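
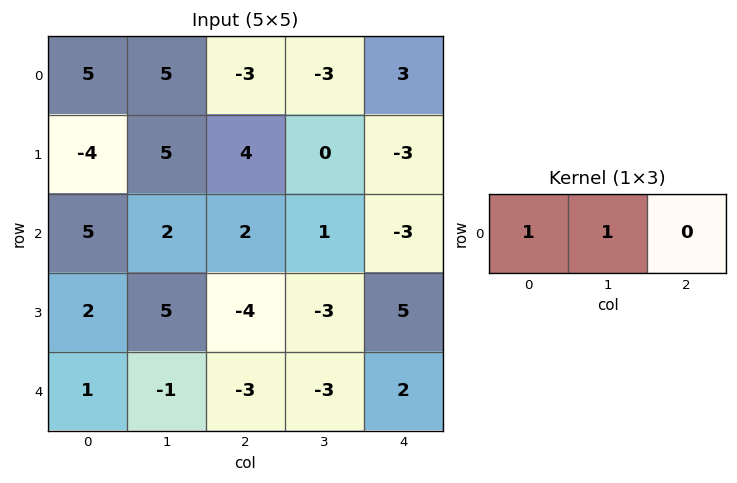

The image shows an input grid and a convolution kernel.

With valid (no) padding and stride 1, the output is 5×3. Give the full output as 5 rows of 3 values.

10 2 -6
1 9 4
7 4 3
7 1 -7
0 -4 -6

Output[0,0]: The receptive field on the input at this output position is [5 5 -3]. Elementwise product with the kernel and sum: 5·1 + 5·1.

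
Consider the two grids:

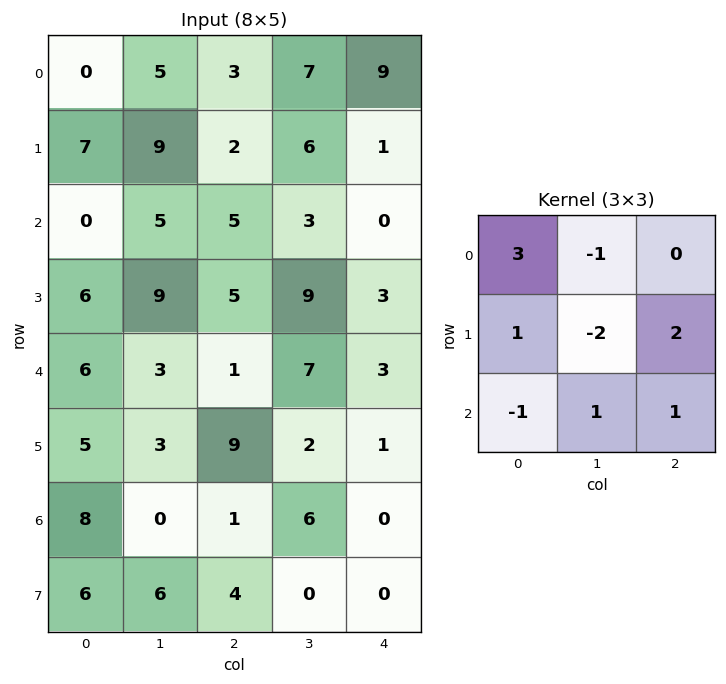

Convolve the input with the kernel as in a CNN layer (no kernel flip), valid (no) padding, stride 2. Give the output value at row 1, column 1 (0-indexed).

14

The receptive field on the input at this output position is [5 3 0 / 5 9 3 / 1 7 3]. Elementwise product with the kernel and sum: 5·3 + 3·-1 + 5·1 + 9·-2 + 3·2 + 1·-1 + 7·1 + 3·1.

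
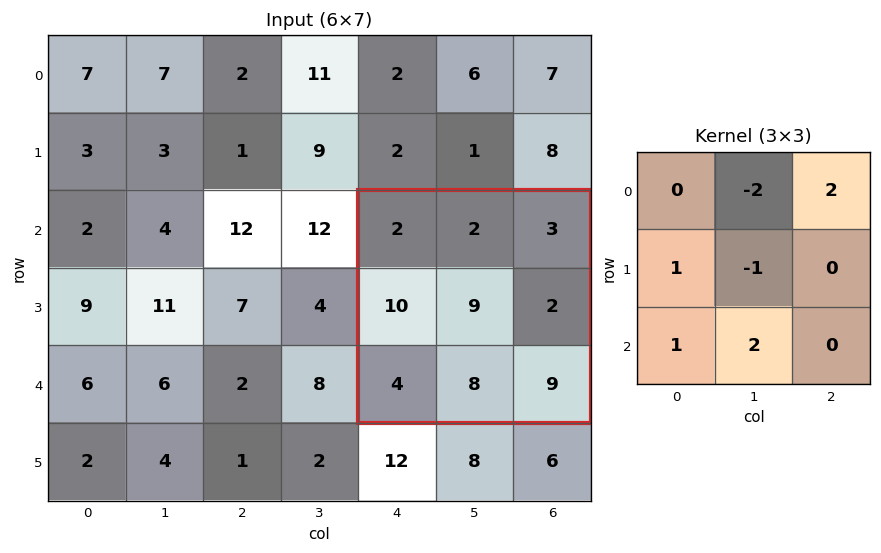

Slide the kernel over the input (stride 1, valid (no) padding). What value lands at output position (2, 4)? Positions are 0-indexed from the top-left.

23

The receptive field on the input at this output position is [2 2 3 / 10 9 2 / 4 8 9]. Elementwise product with the kernel and sum: 2·-2 + 3·2 + 10·1 + 9·-1 + 4·1 + 8·2.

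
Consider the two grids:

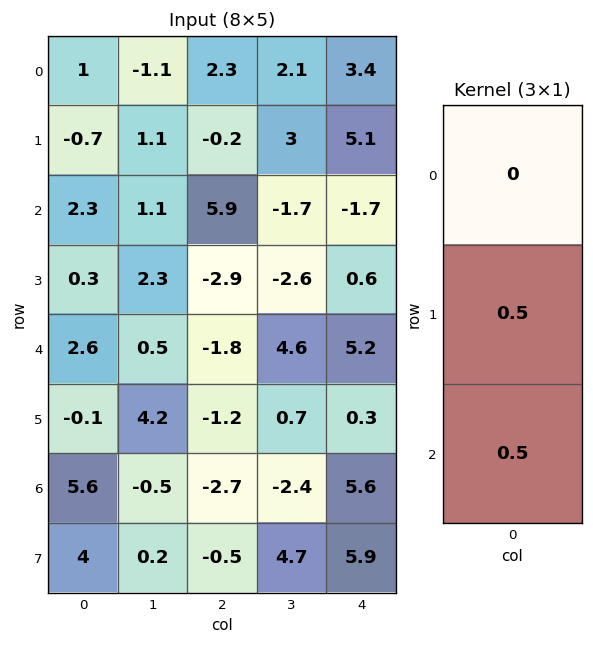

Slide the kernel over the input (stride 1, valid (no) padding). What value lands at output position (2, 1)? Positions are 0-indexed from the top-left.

1.4

The receptive field on the input at this output position is [1.1 / 2.3 / 0.5]. Elementwise product with the kernel and sum: 2.3·0.5 + 0.5·0.5.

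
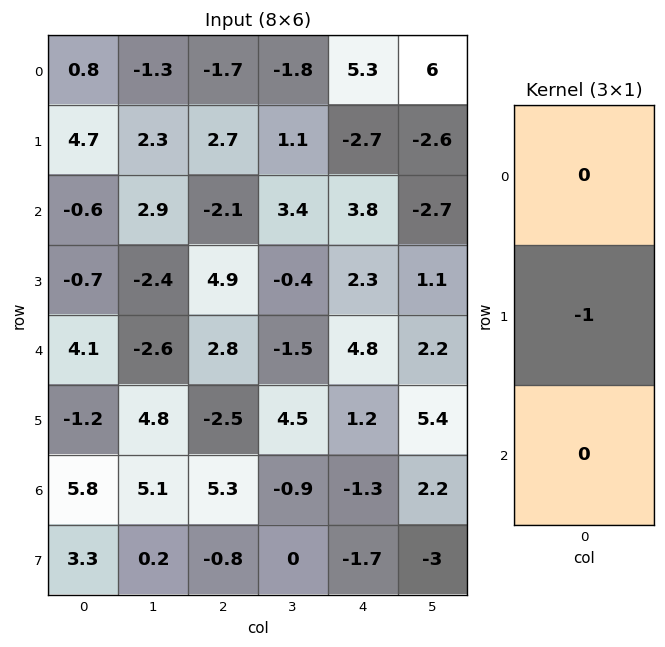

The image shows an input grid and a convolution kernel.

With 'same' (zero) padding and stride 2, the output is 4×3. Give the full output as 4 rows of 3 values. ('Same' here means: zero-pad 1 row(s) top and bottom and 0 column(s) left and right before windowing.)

Output[0,0]: The receptive field on the zero-padded input at this output position is [0 / 0.8 / 4.7]. Elementwise product with the kernel and sum: 0.8·-1.

-0.8 1.7 -5.3
0.6 2.1 -3.8
-4.1 -2.8 -4.8
-5.8 -5.3 1.3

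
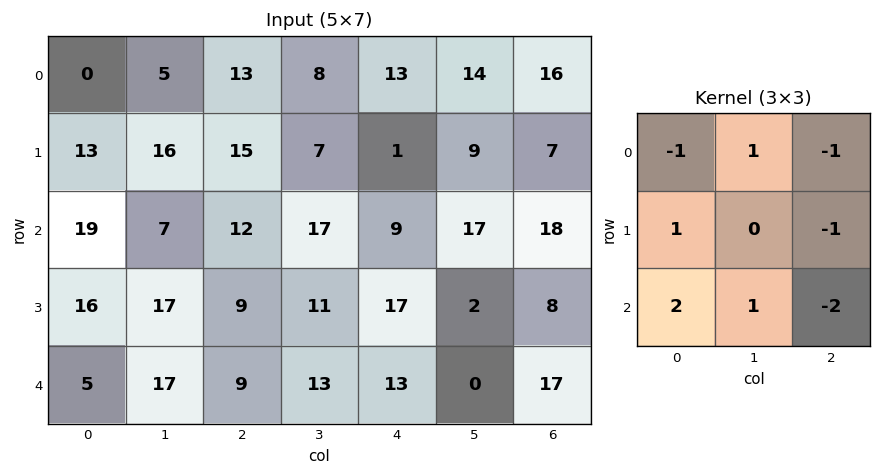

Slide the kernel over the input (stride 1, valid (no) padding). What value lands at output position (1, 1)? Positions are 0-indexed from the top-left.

3

The receptive field on the input at this output position is [16 15 7 / 7 12 17 / 17 9 11]. Elementwise product with the kernel and sum: 16·-1 + 15·1 + 7·-1 + 7·1 + 17·-1 + 17·2 + 9·1 + 11·-2.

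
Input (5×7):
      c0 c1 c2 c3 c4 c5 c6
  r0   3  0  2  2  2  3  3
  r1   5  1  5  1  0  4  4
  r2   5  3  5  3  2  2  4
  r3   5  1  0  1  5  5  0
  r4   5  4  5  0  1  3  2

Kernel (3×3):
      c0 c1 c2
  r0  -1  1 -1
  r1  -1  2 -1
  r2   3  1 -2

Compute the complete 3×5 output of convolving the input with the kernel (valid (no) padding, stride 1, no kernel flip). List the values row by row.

Output[0,0]: The receptive field on the input at this output position is [3 0 2 / 5 1 5 / 5 3 5]. Elementwise product with the kernel and sum: 3·-1 + 0·1 + 2·-1 + 5·-1 + 1·2 + 5·-1 + 5·3 + 3·1 + 5·-2.
Output[0,1]: The receptive field on the input at this output position is [0 2 2 / 1 5 1 / 3 5 3]. Elementwise product with the kernel and sum: 0·-1 + 2·1 + 2·-1 + 1·-1 + 5·2 + 1·-1 + 3·3 + 5·1 + 3·-2.

-5 16 9 -1 2
3 8 -14 -8 18
-1 14 6 -4 3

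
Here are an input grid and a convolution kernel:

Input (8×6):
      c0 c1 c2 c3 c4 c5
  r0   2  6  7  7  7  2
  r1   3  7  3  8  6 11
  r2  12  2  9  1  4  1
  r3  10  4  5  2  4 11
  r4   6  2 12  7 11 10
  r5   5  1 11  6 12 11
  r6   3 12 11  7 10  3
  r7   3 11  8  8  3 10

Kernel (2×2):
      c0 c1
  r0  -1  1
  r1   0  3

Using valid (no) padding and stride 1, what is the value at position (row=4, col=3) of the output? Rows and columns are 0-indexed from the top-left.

40

The receptive field on the input at this output position is [7 11 / 6 12]. Elementwise product with the kernel and sum: 7·-1 + 11·1 + 12·3.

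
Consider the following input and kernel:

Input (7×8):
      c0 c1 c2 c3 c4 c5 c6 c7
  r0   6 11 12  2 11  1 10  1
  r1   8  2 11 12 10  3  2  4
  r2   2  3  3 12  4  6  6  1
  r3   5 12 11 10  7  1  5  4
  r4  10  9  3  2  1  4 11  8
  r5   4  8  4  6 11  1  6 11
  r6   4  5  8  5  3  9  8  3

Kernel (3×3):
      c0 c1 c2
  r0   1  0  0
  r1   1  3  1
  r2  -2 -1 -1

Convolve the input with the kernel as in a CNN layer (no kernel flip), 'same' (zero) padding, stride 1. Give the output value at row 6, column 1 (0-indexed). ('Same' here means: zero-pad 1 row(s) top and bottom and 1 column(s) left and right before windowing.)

31

The receptive field on the zero-padded input at this output position is [4 8 4 / 4 5 8 / 0 0 0]. Elementwise product with the kernel and sum: 4·1 + 4·1 + 5·3 + 8·1 + 0·-2 + 0·-1 + 0·-1.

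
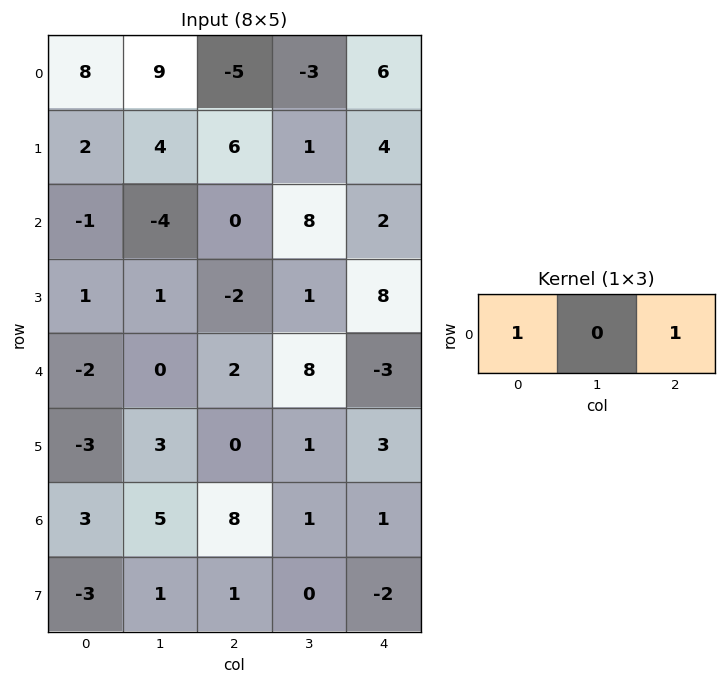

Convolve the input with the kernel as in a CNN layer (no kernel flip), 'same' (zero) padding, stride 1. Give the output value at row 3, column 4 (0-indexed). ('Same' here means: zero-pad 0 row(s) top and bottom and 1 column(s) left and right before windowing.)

1

The receptive field on the zero-padded input at this output position is [1 8 0]. Elementwise product with the kernel and sum: 1·1 + 0·1.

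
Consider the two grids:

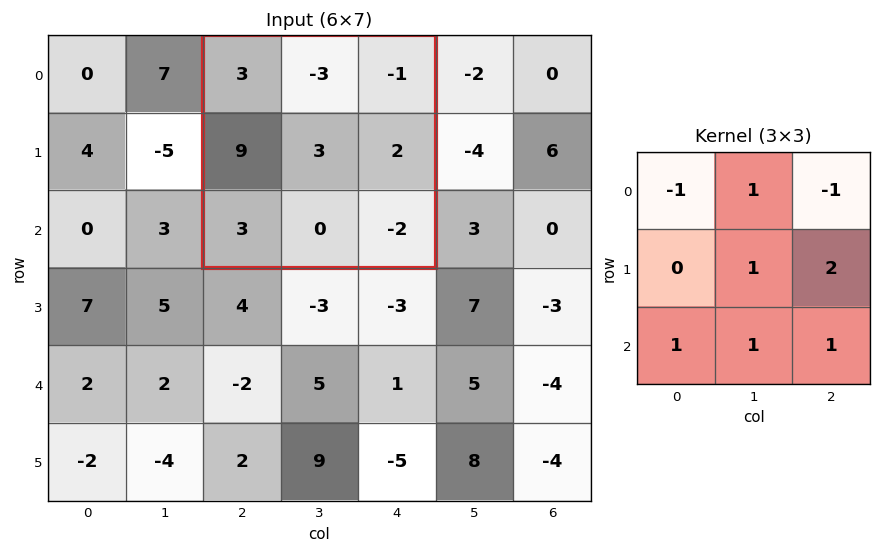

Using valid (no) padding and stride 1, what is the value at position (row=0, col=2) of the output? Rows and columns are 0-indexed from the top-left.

The receptive field on the input at this output position is [3 -3 -1 / 9 3 2 / 3 0 -2]. Elementwise product with the kernel and sum: 3·-1 + -3·1 + -1·-1 + 3·1 + 2·2 + 3·1 + 0·1 + -2·1.

3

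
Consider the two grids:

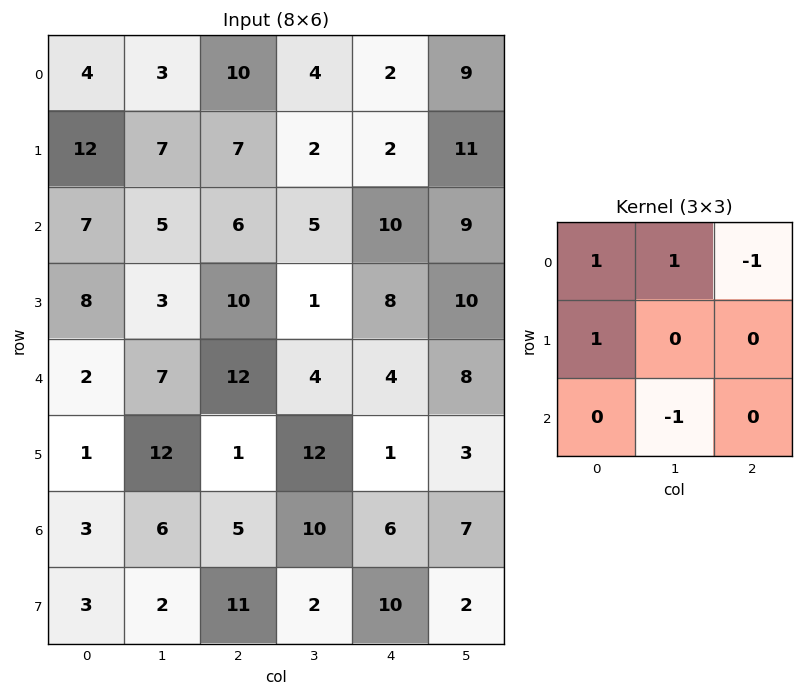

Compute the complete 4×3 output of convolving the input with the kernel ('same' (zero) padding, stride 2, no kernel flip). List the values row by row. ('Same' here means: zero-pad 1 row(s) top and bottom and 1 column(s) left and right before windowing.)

Output[0,0]: The receptive field on the zero-padded input at this output position is [0 0 0 / 0 4 3 / 0 12 7]. Elementwise product with the kernel and sum: 0·1 + 0·1 + 0·-1 + 0·1 + 12·-1.

-12 -4 2
-3 7 -10
4 18 2
-14 -4 10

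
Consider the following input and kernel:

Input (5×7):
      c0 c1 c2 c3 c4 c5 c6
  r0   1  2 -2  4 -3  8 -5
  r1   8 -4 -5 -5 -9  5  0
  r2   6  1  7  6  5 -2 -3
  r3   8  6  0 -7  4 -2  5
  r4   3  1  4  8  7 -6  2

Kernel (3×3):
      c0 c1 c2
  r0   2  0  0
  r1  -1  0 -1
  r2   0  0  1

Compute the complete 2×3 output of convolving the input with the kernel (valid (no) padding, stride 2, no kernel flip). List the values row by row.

6 15 0
8 17 3

Output[0,0]: The receptive field on the input at this output position is [1 2 -2 / 8 -4 -5 / 6 1 7]. Elementwise product with the kernel and sum: 1·2 + 8·-1 + -5·-1 + 7·1.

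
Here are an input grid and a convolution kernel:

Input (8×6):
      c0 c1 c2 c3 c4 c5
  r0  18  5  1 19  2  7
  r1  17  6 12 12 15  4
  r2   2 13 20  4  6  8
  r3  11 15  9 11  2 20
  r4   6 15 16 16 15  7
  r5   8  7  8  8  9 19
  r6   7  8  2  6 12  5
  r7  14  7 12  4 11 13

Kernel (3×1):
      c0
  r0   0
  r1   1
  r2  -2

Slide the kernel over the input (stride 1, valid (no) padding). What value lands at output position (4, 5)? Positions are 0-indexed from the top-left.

The receptive field on the input at this output position is [7 / 19 / 5]. Elementwise product with the kernel and sum: 19·1 + 5·-2.

9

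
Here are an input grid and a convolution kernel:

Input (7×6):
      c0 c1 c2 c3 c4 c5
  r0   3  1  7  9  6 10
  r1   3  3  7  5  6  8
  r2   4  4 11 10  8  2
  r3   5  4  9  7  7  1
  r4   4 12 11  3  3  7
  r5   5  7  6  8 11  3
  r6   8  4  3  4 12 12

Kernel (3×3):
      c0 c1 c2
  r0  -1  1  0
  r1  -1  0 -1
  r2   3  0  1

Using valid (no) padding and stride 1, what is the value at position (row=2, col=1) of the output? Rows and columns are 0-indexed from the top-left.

35

The receptive field on the input at this output position is [4 11 10 / 4 9 7 / 12 11 3]. Elementwise product with the kernel and sum: 4·-1 + 11·1 + 4·-1 + 7·-1 + 12·3 + 3·1.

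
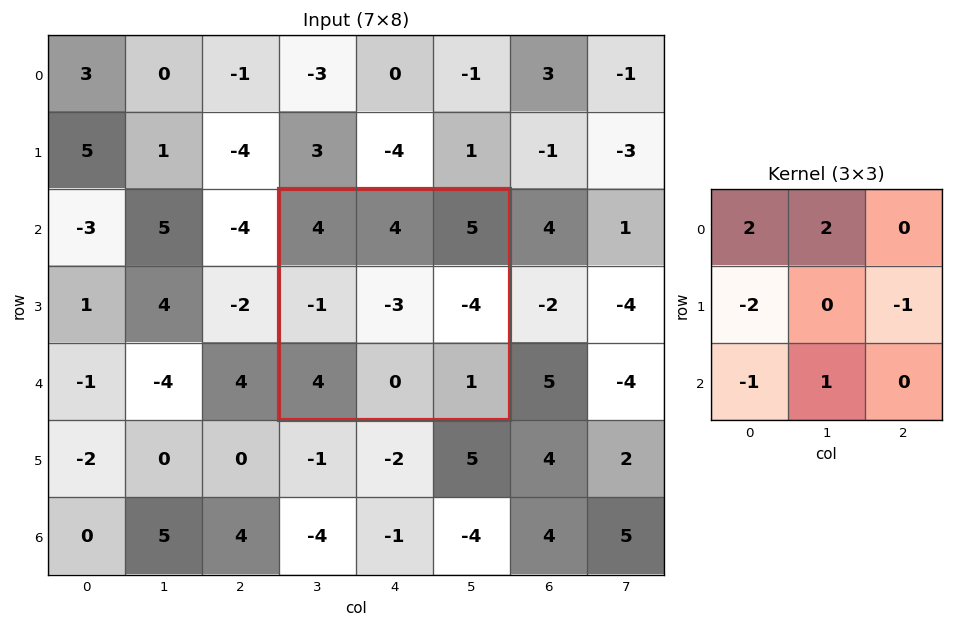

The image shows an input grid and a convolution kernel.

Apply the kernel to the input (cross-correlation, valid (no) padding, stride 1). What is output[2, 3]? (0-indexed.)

18

The receptive field on the input at this output position is [4 4 5 / -1 -3 -4 / 4 0 1]. Elementwise product with the kernel and sum: 4·2 + 4·2 + -1·-2 + -4·-1 + 4·-1 + 0·1.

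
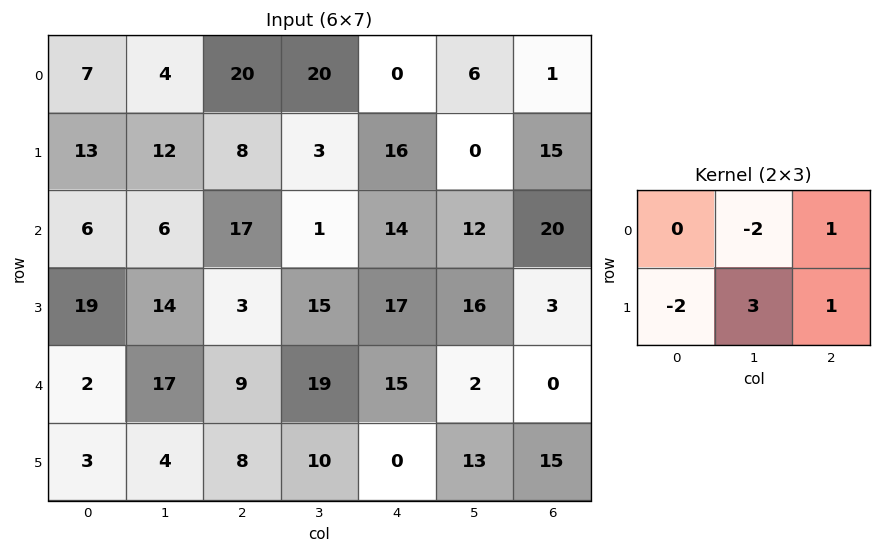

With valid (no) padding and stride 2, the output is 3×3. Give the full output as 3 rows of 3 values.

Output[0,0]: The receptive field on the input at this output position is [7 4 20 / 13 12 8]. Elementwise product with the kernel and sum: 4·-2 + 20·1 + 13·-2 + 12·3 + 8·1.

30 -31 -28
12 68 13
-11 -9 50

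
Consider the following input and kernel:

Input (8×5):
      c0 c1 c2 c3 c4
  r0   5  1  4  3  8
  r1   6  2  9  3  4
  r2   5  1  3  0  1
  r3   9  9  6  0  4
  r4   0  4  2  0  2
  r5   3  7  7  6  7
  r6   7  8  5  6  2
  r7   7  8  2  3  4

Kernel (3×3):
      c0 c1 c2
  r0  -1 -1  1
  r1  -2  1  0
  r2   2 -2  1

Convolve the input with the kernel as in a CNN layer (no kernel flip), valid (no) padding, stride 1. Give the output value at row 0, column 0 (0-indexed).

-1

The receptive field on the input at this output position is [5 1 4 / 6 2 9 / 5 1 3]. Elementwise product with the kernel and sum: 5·-1 + 1·-1 + 4·1 + 6·-2 + 2·1 + 5·2 + 1·-2 + 3·1.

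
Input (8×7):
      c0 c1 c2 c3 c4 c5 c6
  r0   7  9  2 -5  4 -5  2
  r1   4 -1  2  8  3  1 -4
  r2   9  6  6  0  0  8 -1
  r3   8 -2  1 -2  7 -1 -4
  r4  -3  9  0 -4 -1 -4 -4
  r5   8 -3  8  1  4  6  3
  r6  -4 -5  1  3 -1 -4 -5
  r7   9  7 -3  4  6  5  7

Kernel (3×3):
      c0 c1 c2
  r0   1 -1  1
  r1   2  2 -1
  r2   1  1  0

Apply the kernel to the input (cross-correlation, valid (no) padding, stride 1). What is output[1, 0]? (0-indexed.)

37

The receptive field on the input at this output position is [4 -1 2 / 9 6 6 / 8 -2 1]. Elementwise product with the kernel and sum: 4·1 + -1·-1 + 2·1 + 9·2 + 6·2 + 6·-1 + 8·1 + -2·1.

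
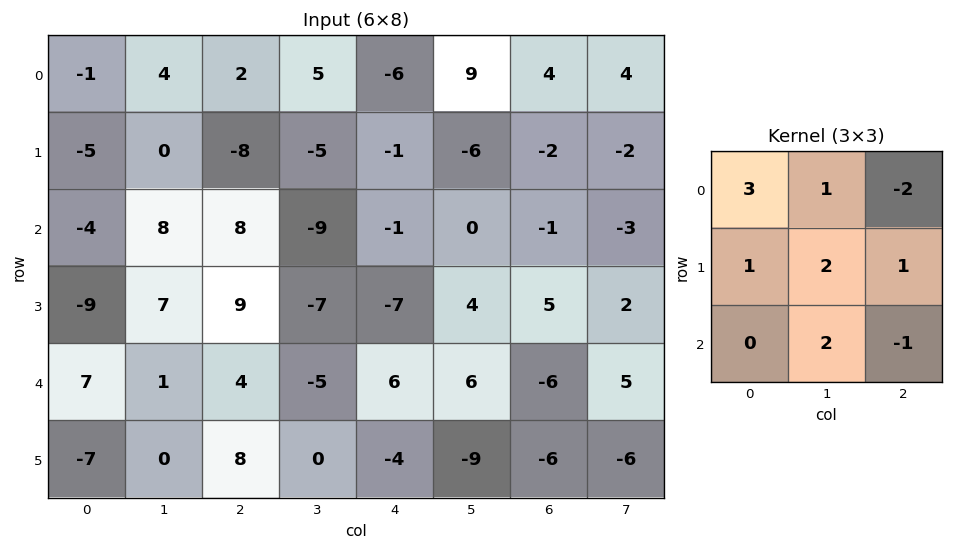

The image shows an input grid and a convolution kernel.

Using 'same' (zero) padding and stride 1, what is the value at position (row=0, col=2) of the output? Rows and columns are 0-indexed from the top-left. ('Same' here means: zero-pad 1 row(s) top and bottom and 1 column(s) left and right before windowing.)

The receptive field on the zero-padded input at this output position is [0 0 0 / 4 2 5 / 0 -8 -5]. Elementwise product with the kernel and sum: 0·3 + 0·1 + 0·-2 + 4·1 + 2·2 + 5·1 + -8·2 + -5·-1.

2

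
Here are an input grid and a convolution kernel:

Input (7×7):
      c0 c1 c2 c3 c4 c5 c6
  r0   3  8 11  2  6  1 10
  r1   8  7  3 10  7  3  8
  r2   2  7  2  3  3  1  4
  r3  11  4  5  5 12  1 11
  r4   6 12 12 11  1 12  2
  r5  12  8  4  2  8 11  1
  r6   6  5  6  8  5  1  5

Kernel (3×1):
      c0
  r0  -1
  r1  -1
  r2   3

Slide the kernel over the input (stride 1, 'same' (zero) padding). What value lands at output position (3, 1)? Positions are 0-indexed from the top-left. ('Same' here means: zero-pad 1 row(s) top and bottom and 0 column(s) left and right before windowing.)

25

The receptive field on the zero-padded input at this output position is [7 / 4 / 12]. Elementwise product with the kernel and sum: 7·-1 + 4·-1 + 12·3.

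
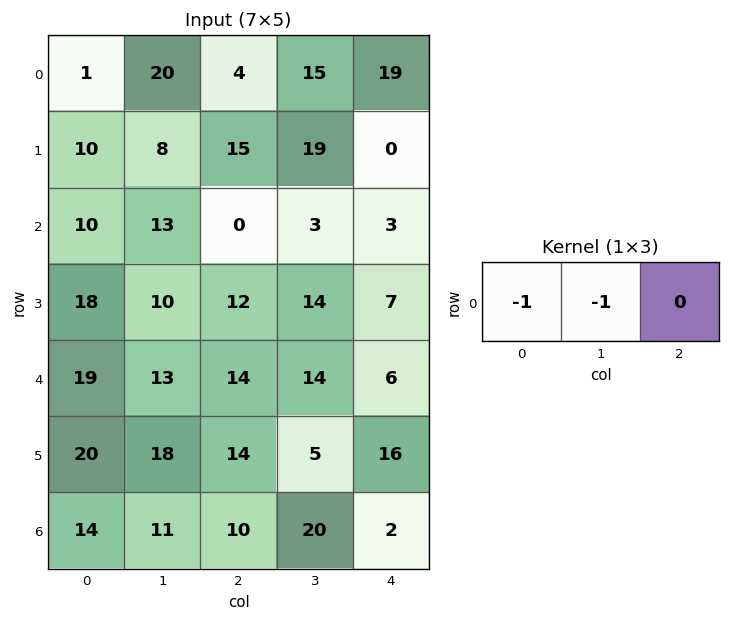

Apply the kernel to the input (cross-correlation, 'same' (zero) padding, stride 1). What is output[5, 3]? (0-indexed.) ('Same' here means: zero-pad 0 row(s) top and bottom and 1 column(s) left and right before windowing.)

-19

The receptive field on the zero-padded input at this output position is [14 5 16]. Elementwise product with the kernel and sum: 14·-1 + 5·-1.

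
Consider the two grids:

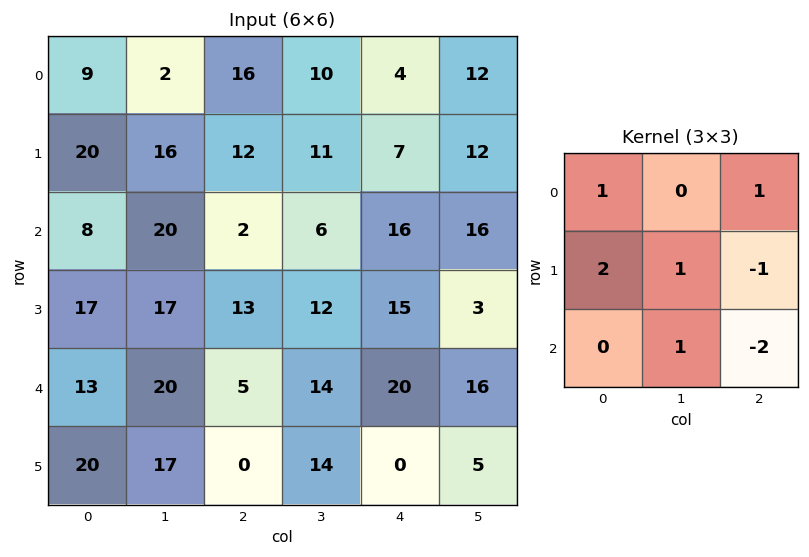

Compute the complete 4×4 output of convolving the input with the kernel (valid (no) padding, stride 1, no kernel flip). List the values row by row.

85 35 22 23
57 52 -5 44
58 38 15 46
88 32 46 37

Output[0,0]: The receptive field on the input at this output position is [9 2 16 / 20 16 12 / 8 20 2]. Elementwise product with the kernel and sum: 9·1 + 16·1 + 20·2 + 16·1 + 12·-1 + 20·1 + 2·-2.
Output[0,1]: The receptive field on the input at this output position is [2 16 10 / 16 12 11 / 20 2 6]. Elementwise product with the kernel and sum: 2·1 + 10·1 + 16·2 + 12·1 + 11·-1 + 2·1 + 6·-2.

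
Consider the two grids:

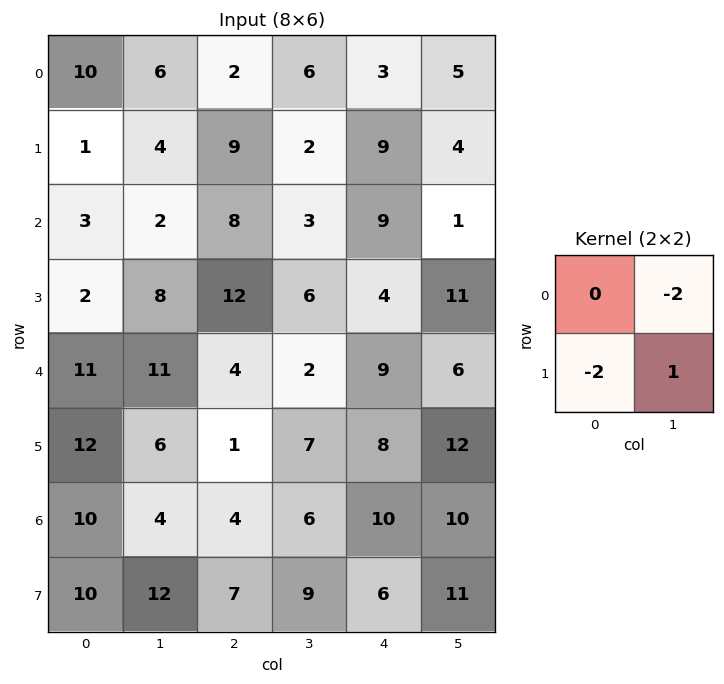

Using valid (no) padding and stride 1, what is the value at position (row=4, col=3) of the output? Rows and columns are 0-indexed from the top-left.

-24

The receptive field on the input at this output position is [2 9 / 7 8]. Elementwise product with the kernel and sum: 9·-2 + 7·-2 + 8·1.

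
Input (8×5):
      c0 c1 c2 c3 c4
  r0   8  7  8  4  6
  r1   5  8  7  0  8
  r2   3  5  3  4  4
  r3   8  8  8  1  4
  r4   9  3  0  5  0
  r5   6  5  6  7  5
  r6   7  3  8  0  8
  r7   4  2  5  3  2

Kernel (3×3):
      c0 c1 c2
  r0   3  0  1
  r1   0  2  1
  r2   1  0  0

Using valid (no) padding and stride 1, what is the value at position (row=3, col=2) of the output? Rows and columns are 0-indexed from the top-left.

The receptive field on the input at this output position is [8 1 4 / 0 5 0 / 6 7 5]. Elementwise product with the kernel and sum: 8·3 + 4·1 + 5·2 + 0·1 + 6·1.

44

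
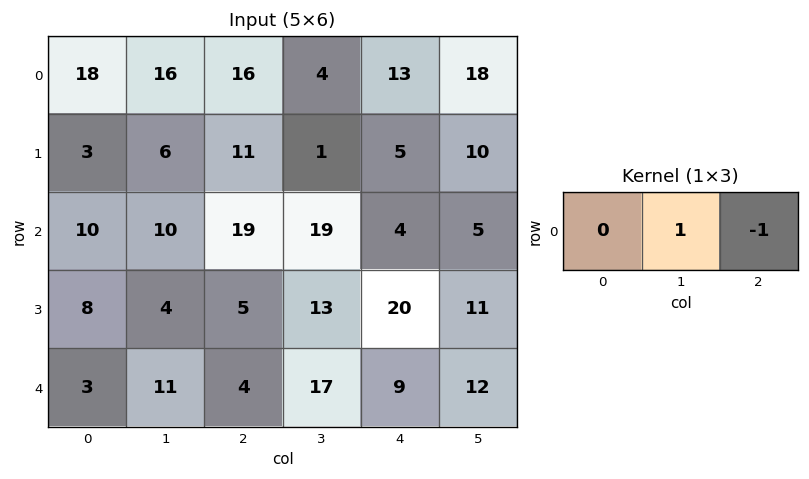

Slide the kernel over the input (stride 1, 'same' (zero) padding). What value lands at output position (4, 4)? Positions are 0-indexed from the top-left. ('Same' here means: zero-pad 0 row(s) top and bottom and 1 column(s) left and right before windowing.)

The receptive field on the zero-padded input at this output position is [17 9 12]. Elementwise product with the kernel and sum: 9·1 + 12·-1.

-3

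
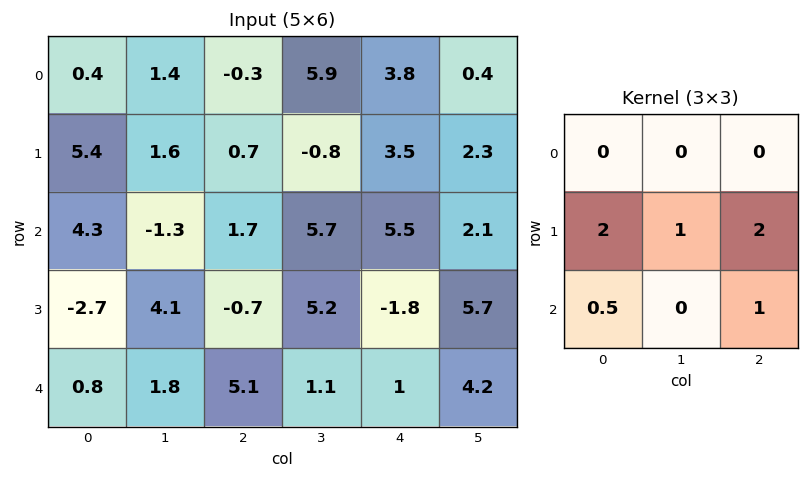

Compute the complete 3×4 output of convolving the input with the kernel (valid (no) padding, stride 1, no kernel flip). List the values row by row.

17.65 7.35 13.95 11.45
8.65 17.75 17.95 29.4
2.8 19.9 3.75 24.75

Output[0,0]: The receptive field on the input at this output position is [0.4 1.4 -0.3 / 5.4 1.6 0.7 / 4.3 -1.3 1.7]. Elementwise product with the kernel and sum: 5.4·2 + 1.6·1 + 0.7·2 + 4.3·0.5 + 1.7·1.
Output[0,1]: The receptive field on the input at this output position is [1.4 -0.3 5.9 / 1.6 0.7 -0.8 / -1.3 1.7 5.7]. Elementwise product with the kernel and sum: 1.6·2 + 0.7·1 + -0.8·2 + -1.3·0.5 + 5.7·1.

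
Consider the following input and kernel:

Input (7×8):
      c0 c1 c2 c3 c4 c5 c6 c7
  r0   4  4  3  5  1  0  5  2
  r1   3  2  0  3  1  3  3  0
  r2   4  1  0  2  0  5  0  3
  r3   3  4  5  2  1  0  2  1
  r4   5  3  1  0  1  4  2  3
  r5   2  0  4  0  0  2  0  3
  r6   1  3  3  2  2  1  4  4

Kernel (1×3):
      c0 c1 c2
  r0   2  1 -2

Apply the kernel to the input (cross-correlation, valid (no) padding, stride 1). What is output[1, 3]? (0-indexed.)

1

The receptive field on the input at this output position is [3 1 3]. Elementwise product with the kernel and sum: 3·2 + 1·1 + 3·-2.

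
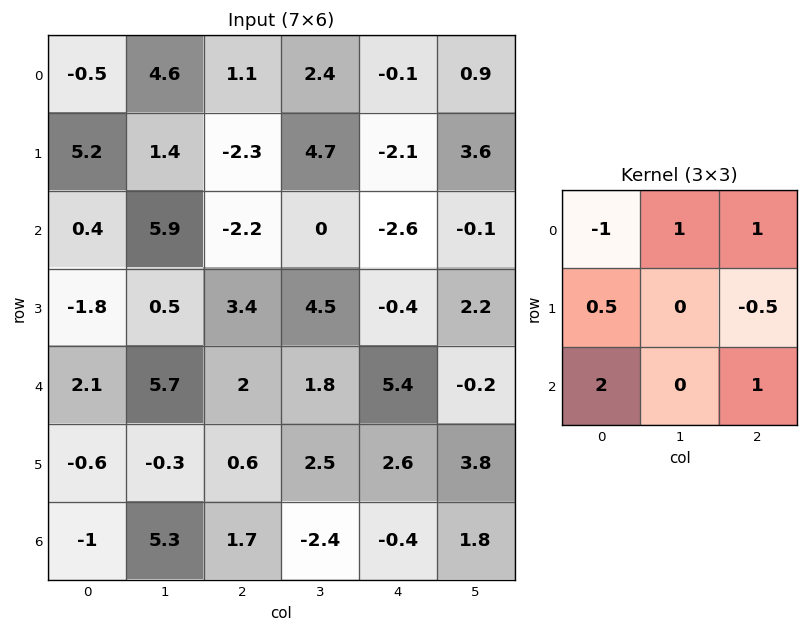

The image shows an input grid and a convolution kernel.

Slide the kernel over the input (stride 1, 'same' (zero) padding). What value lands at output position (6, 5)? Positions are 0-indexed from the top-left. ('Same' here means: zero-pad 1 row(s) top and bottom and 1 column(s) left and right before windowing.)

1

The receptive field on the zero-padded input at this output position is [2.6 3.8 0 / -0.4 1.8 0 / 0 0 0]. Elementwise product with the kernel and sum: 2.6·-1 + 3.8·1 + 0·1 + -0.4·0.5 + 0·-0.5 + 0·2 + 0·1.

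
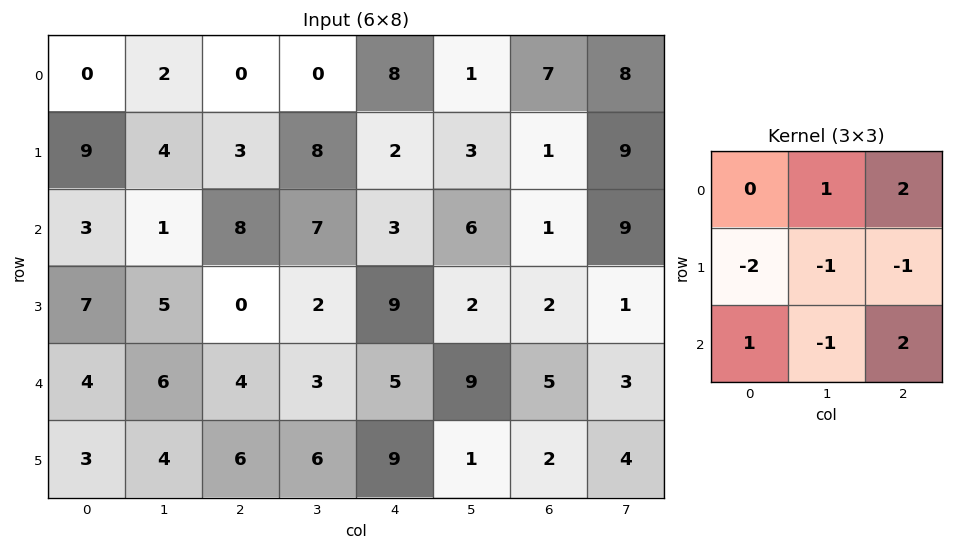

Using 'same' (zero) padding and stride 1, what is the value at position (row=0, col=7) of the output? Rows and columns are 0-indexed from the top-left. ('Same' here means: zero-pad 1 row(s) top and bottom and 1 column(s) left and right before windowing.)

The receptive field on the zero-padded input at this output position is [0 0 0 / 7 8 0 / 1 9 0]. Elementwise product with the kernel and sum: 0·1 + 0·2 + 7·-2 + 8·-1 + 0·-1 + 1·1 + 9·-1 + 0·2.

-30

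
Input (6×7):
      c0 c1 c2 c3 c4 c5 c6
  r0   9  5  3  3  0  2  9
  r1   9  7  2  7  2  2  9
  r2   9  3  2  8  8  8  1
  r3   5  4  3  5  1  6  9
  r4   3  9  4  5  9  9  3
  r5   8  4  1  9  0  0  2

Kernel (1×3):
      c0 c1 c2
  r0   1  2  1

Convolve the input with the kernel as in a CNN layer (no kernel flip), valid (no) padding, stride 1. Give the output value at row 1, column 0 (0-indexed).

25

The receptive field on the input at this output position is [9 7 2]. Elementwise product with the kernel and sum: 9·1 + 7·2 + 2·1.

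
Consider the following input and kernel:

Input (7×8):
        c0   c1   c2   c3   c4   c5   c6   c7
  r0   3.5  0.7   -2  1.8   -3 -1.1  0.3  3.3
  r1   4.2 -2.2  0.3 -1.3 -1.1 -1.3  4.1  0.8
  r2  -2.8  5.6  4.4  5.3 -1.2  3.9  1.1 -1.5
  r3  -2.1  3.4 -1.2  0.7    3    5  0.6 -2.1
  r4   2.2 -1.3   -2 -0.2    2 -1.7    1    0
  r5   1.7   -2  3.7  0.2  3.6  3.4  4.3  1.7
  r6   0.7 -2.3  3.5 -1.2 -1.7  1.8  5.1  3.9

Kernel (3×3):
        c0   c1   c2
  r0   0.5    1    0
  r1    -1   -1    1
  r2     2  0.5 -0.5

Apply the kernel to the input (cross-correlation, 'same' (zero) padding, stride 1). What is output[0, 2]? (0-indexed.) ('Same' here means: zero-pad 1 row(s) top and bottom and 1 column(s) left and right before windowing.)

-0.5

The receptive field on the zero-padded input at this output position is [0 0 0 / 0.7 -2 1.8 / -2.2 0.3 -1.3]. Elementwise product with the kernel and sum: 0·0.5 + 0·1 + 0.7·-1 + -2·-1 + 1.8·1 + -2.2·2 + 0.3·0.5 + -1.3·-0.5.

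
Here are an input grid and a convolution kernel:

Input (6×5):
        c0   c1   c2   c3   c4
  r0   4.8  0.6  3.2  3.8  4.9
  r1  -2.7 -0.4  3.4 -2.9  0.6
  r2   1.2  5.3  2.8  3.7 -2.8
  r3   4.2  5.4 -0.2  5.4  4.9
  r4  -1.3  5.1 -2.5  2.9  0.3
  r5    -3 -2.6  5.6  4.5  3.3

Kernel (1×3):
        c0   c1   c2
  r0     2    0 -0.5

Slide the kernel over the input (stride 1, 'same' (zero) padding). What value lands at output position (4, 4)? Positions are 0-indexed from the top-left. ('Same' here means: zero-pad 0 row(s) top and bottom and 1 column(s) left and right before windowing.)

5.8

The receptive field on the zero-padded input at this output position is [2.9 0.3 0]. Elementwise product with the kernel and sum: 2.9·2 + 0·-0.5.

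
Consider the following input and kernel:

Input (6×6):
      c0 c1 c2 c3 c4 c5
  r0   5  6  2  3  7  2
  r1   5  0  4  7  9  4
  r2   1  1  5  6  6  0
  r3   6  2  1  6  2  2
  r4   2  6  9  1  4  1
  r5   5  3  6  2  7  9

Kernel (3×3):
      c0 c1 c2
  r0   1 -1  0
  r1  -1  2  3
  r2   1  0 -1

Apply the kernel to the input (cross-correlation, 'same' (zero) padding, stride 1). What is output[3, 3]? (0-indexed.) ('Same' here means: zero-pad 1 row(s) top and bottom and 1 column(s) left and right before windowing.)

21

The receptive field on the zero-padded input at this output position is [5 6 6 / 1 6 2 / 9 1 4]. Elementwise product with the kernel and sum: 5·1 + 6·-1 + 1·-1 + 6·2 + 2·3 + 9·1 + 4·-1.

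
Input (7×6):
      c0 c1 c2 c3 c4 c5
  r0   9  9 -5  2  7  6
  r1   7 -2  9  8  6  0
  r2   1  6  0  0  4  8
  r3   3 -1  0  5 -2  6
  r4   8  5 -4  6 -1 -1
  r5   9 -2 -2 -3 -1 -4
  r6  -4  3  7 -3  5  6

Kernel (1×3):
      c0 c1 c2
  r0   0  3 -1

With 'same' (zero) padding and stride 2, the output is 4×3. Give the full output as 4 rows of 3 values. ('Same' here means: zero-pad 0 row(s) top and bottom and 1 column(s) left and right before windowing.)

Output[0,0]: The receptive field on the zero-padded input at this output position is [0 9 9]. Elementwise product with the kernel and sum: 9·3 + 9·-1.

18 -17 15
-3 0 4
19 -18 -2
-15 24 9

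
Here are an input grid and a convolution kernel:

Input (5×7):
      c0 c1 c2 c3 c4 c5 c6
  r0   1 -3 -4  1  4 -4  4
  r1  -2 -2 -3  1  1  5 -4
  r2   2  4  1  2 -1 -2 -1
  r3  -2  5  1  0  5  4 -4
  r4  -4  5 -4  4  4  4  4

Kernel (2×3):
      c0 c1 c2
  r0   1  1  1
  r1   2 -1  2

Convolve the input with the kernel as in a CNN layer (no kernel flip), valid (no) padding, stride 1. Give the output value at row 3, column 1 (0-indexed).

28

The receptive field on the input at this output position is [5 1 0 / 5 -4 4]. Elementwise product with the kernel and sum: 5·1 + 1·1 + 0·1 + 5·2 + -4·-1 + 4·2.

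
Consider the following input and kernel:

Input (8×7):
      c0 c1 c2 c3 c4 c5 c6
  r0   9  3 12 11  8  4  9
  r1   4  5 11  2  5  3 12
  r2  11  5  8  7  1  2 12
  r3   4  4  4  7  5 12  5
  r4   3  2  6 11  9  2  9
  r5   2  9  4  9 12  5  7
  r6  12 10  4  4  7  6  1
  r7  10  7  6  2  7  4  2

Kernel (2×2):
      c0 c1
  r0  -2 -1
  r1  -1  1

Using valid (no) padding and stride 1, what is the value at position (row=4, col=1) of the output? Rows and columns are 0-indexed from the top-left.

The receptive field on the input at this output position is [2 6 / 9 4]. Elementwise product with the kernel and sum: 2·-2 + 6·-1 + 9·-1 + 4·1.

-15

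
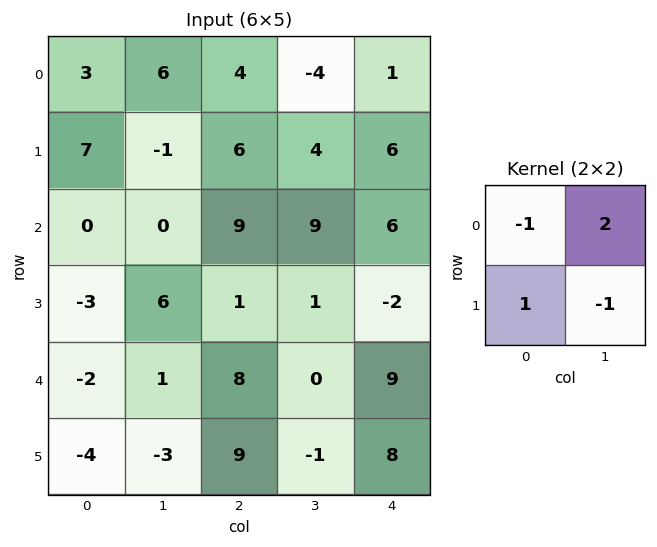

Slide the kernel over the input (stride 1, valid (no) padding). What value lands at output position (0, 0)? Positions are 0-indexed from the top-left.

The receptive field on the input at this output position is [3 6 / 7 -1]. Elementwise product with the kernel and sum: 3·-1 + 6·2 + 7·1 + -1·-1.

17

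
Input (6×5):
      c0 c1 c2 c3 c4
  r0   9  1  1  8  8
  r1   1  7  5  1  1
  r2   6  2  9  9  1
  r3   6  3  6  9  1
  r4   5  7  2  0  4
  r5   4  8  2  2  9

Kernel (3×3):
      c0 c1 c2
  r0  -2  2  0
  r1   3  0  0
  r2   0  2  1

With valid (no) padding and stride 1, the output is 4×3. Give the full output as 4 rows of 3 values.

0 48 48
42 23 38
26 27 22
27 33 25

Output[0,0]: The receptive field on the input at this output position is [9 1 1 / 1 7 5 / 6 2 9]. Elementwise product with the kernel and sum: 9·-2 + 1·2 + 1·3 + 2·2 + 9·1.
Output[0,1]: The receptive field on the input at this output position is [1 1 8 / 7 5 1 / 2 9 9]. Elementwise product with the kernel and sum: 1·-2 + 1·2 + 7·3 + 9·2 + 9·1.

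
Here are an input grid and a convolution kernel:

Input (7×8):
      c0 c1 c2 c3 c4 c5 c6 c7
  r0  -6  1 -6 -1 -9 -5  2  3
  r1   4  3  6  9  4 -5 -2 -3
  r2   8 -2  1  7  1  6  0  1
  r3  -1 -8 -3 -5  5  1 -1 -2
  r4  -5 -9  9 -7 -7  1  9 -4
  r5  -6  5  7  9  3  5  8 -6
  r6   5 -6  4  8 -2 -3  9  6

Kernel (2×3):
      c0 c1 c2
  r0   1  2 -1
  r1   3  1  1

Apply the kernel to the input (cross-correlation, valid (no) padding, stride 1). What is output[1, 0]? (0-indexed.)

27

The receptive field on the input at this output position is [4 3 6 / 8 -2 1]. Elementwise product with the kernel and sum: 4·1 + 3·2 + 6·-1 + 8·3 + -2·1 + 1·1.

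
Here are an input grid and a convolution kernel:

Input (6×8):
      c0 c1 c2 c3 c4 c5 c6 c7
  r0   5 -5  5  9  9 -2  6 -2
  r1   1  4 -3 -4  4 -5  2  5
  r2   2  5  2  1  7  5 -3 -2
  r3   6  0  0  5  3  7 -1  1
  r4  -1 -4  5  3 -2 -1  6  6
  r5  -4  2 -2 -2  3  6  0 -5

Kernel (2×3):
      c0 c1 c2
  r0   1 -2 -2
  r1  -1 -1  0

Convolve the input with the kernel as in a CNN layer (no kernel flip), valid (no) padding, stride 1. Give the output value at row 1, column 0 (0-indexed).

The receptive field on the input at this output position is [1 4 -3 / 2 5 2]. Elementwise product with the kernel and sum: 1·1 + 4·-2 + -3·-2 + 2·-1 + 5·-1.

-8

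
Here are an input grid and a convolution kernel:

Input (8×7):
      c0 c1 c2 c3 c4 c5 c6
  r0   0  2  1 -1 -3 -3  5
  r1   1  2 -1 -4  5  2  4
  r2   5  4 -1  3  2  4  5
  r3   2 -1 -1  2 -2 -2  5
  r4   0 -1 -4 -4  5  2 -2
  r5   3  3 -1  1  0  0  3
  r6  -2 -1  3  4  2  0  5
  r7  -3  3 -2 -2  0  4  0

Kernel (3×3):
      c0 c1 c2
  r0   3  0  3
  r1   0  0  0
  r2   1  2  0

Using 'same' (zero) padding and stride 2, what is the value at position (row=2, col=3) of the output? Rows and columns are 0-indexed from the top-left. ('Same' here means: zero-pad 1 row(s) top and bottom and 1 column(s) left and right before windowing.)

0

The receptive field on the zero-padded input at this output position is [-2 5 0 / 2 -2 0 / 0 3 0]. Elementwise product with the kernel and sum: -2·3 + 0·3 + 0·1 + 3·2.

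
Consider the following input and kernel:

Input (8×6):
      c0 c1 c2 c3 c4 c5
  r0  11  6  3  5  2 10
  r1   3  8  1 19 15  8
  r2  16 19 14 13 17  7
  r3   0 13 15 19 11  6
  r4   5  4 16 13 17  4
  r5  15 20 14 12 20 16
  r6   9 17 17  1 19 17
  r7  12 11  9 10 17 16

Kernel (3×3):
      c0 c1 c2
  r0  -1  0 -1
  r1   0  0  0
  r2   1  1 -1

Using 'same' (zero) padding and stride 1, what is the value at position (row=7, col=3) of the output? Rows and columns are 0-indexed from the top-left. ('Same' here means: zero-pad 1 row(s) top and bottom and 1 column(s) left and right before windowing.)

The receptive field on the zero-padded input at this output position is [17 1 19 / 9 10 17 / 0 0 0]. Elementwise product with the kernel and sum: 17·-1 + 19·-1 + 0·1 + 0·1 + 0·-1.

-36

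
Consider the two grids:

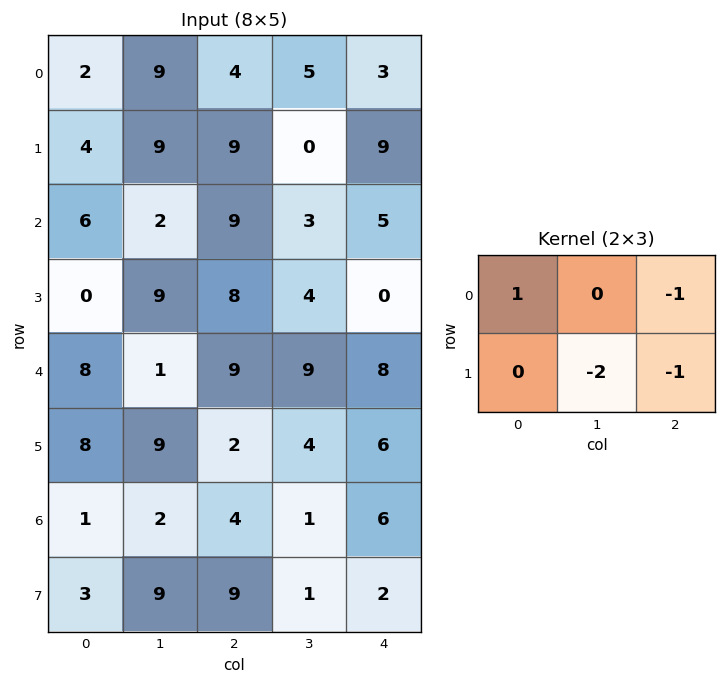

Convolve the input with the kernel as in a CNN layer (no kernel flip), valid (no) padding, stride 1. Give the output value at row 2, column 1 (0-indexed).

-21

The receptive field on the input at this output position is [2 9 3 / 9 8 4]. Elementwise product with the kernel and sum: 2·1 + 3·-1 + 8·-2 + 4·-1.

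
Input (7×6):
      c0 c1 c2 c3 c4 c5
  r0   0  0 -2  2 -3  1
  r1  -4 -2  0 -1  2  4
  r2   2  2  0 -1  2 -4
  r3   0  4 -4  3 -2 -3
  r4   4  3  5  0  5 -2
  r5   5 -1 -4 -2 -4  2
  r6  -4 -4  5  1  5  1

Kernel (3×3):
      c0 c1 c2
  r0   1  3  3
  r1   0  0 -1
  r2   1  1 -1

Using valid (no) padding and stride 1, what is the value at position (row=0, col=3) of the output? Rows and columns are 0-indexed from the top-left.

The receptive field on the input at this output position is [2 -3 1 / -1 2 4 / -1 2 -4]. Elementwise product with the kernel and sum: 2·1 + -3·3 + 1·3 + 4·-1 + -1·1 + 2·1 + -4·-1.

-3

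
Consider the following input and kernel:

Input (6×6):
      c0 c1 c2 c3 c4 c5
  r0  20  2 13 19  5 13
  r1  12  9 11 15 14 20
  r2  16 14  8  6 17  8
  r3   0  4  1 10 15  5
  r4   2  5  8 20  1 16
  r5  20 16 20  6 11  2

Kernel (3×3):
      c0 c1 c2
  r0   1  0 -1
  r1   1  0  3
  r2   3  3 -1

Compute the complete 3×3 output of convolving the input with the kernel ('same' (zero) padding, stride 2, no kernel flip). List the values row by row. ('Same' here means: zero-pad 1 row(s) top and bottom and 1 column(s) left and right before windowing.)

Output[0,0]: The receptive field on the zero-padded input at this output position is [0 0 0 / 0 20 2 / 0 12 9]. Elementwise product with the kernel and sum: 0·1 + 0·-1 + 0·1 + 2·3 + 0·3 + 12·3 + 9·-1.

33 104 125
29 31 95
55 161 122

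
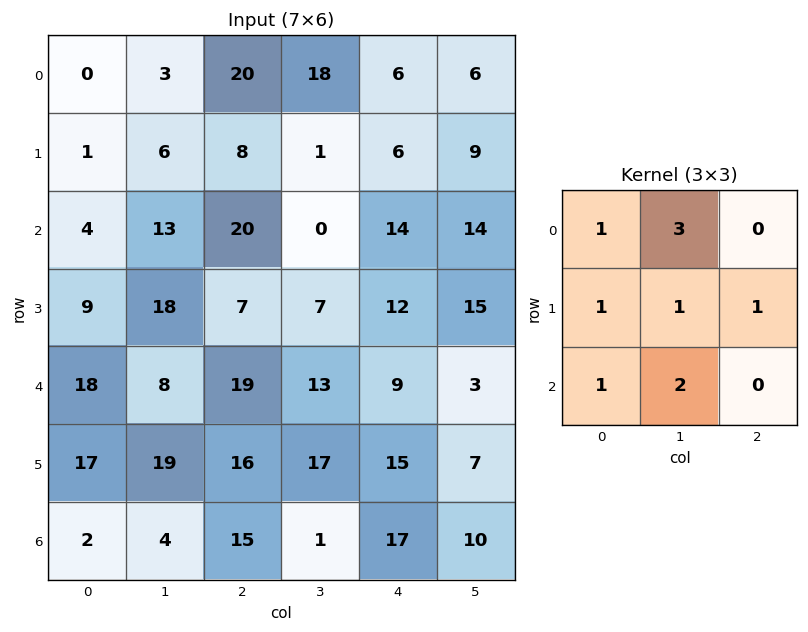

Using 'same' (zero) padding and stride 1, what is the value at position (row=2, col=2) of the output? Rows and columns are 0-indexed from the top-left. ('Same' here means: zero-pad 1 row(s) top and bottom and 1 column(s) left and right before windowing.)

The receptive field on the zero-padded input at this output position is [6 8 1 / 13 20 0 / 18 7 7]. Elementwise product with the kernel and sum: 6·1 + 8·3 + 13·1 + 20·1 + 0·1 + 18·1 + 7·2.

95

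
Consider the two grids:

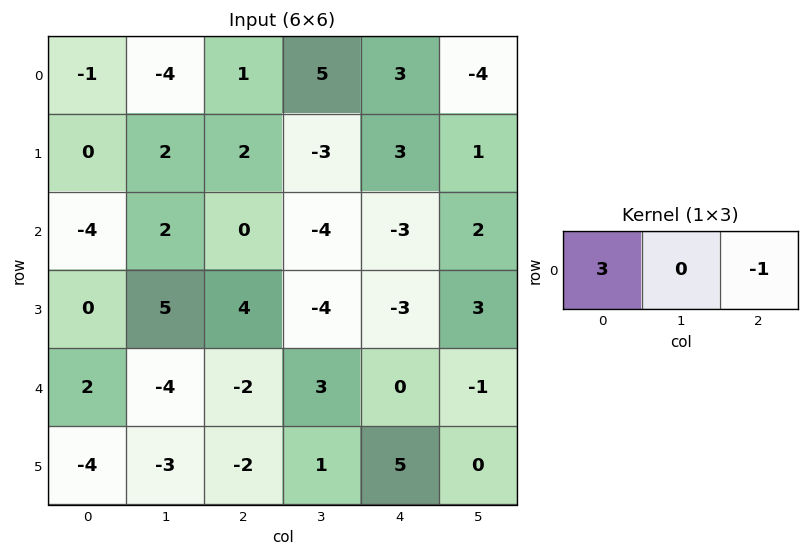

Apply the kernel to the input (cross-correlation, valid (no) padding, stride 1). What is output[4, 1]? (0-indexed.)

-15

The receptive field on the input at this output position is [-4 -2 3]. Elementwise product with the kernel and sum: -4·3 + 3·-1.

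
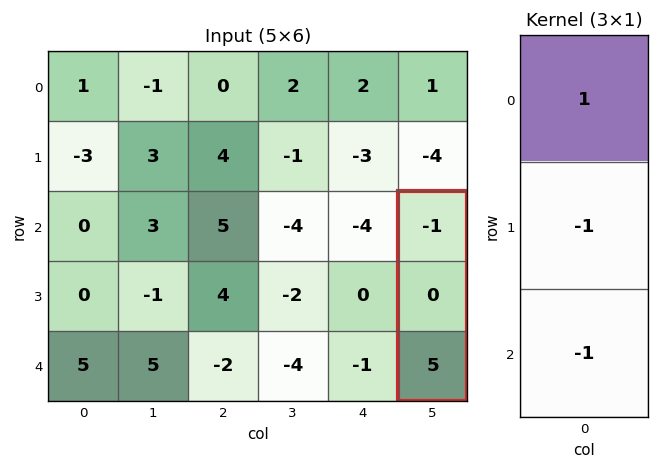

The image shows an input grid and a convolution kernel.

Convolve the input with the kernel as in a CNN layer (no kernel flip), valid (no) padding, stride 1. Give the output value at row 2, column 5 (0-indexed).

-6

The receptive field on the input at this output position is [-1 / 0 / 5]. Elementwise product with the kernel and sum: -1·1 + 0·-1 + 5·-1.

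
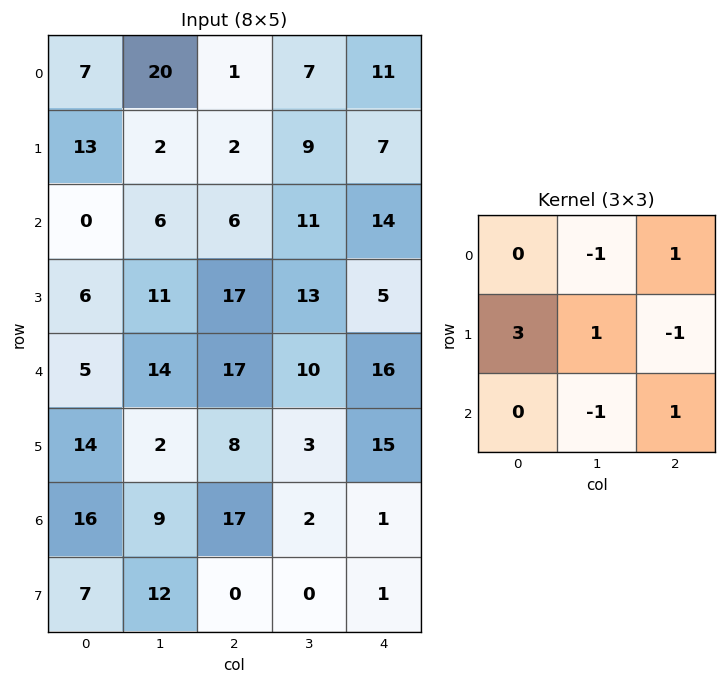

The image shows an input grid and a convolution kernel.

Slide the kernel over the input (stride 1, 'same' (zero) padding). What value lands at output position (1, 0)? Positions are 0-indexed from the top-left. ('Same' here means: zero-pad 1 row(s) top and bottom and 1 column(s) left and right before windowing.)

The receptive field on the zero-padded input at this output position is [0 7 20 / 0 13 2 / 0 0 6]. Elementwise product with the kernel and sum: 7·-1 + 20·1 + 0·3 + 13·1 + 2·-1 + 0·-1 + 6·1.

30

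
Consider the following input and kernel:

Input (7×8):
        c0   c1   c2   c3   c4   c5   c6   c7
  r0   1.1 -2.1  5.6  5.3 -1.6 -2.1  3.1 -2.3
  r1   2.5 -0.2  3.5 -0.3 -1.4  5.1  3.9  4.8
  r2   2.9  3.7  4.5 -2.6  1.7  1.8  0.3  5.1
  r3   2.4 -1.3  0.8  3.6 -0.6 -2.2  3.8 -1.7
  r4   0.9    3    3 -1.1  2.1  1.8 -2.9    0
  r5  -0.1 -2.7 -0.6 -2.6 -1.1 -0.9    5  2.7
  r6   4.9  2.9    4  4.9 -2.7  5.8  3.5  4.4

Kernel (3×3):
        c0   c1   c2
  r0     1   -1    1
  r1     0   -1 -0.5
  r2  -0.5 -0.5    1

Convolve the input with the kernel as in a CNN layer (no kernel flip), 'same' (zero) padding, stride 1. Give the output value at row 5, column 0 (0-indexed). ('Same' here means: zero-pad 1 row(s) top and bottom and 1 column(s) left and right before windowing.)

The receptive field on the zero-padded input at this output position is [0 0.9 3 / 0 -0.1 -2.7 / 0 4.9 2.9]. Elementwise product with the kernel and sum: 0·1 + 0.9·-1 + 3·1 + -0.1·-1 + -2.7·-0.5 + 0·-0.5 + 4.9·-0.5 + 2.9·1.

4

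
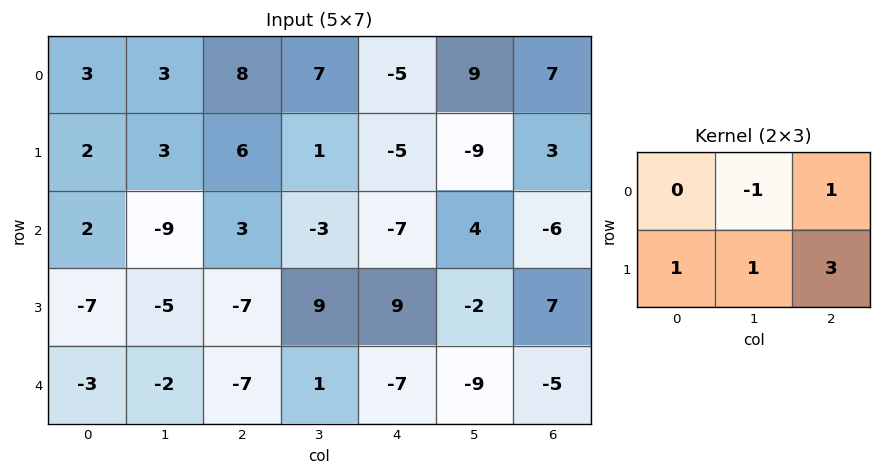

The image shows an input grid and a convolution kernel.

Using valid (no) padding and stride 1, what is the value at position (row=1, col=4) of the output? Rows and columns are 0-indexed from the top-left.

The receptive field on the input at this output position is [-5 -9 3 / -7 4 -6]. Elementwise product with the kernel and sum: -9·-1 + 3·1 + -7·1 + 4·1 + -6·3.

-9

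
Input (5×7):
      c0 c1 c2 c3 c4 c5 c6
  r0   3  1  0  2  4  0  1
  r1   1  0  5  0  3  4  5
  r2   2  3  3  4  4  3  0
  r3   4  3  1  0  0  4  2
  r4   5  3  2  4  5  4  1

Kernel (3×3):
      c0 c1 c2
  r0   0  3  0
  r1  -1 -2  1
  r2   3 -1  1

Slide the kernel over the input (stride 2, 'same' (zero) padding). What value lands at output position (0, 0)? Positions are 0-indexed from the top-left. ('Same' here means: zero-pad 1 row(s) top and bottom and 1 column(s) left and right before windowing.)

-6

The receptive field on the zero-padded input at this output position is [0 0 0 / 0 3 1 / 0 1 0]. Elementwise product with the kernel and sum: 0·3 + 0·-1 + 3·-2 + 1·1 + 0·3 + 1·-1 + 0·1.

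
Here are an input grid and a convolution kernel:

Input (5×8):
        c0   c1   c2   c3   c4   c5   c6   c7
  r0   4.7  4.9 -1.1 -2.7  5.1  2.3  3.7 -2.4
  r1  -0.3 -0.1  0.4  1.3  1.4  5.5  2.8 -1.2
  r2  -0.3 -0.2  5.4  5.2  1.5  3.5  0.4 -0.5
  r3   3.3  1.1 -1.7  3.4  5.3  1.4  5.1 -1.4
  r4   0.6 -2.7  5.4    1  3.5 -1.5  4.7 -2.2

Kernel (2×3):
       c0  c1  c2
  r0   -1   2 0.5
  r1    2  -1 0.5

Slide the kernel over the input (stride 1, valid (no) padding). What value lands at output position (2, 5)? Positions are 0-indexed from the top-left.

The receptive field on the input at this output position is [3.5 0.4 -0.5 / 1.4 5.1 -1.4]. Elementwise product with the kernel and sum: 3.5·-1 + 0.4·2 + -0.5·0.5 + 1.4·2 + 5.1·-1 + -1.4·0.5.

-5.95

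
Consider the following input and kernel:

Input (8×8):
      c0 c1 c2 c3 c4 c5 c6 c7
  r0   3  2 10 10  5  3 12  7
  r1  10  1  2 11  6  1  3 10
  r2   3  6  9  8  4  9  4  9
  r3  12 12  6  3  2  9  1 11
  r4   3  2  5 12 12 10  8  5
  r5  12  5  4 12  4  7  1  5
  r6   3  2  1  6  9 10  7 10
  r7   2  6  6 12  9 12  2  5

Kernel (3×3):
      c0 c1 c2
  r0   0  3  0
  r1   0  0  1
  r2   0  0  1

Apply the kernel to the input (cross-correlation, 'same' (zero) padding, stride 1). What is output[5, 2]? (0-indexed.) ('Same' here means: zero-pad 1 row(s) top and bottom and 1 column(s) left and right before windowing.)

33

The receptive field on the zero-padded input at this output position is [2 5 12 / 5 4 12 / 2 1 6]. Elementwise product with the kernel and sum: 5·3 + 12·1 + 6·1.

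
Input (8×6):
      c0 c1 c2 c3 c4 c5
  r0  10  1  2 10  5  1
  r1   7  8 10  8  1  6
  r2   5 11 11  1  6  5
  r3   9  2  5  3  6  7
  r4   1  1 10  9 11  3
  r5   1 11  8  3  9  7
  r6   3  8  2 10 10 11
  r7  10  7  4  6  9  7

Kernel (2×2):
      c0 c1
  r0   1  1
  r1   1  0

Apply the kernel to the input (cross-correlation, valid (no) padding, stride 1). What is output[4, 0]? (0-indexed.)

3

The receptive field on the input at this output position is [1 1 / 1 11]. Elementwise product with the kernel and sum: 1·1 + 1·1 + 1·1.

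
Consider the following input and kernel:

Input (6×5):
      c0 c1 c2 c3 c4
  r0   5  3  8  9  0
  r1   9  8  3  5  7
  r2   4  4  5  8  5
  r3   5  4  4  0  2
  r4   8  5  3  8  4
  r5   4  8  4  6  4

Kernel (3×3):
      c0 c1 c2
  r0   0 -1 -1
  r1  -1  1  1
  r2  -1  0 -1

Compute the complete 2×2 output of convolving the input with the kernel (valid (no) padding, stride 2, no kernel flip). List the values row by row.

Output[0,0]: The receptive field on the input at this output position is [5 3 8 / 9 8 3 / 4 4 5]. Elementwise product with the kernel and sum: 3·-1 + 8·-1 + 9·-1 + 8·1 + 3·1 + 4·-1 + 5·-1.
Output[0,1]: The receptive field on the input at this output position is [8 9 0 / 3 5 7 / 5 8 5]. Elementwise product with the kernel and sum: 9·-1 + 0·-1 + 3·-1 + 5·1 + 7·1 + 5·-1 + 5·-1.

-18 -10
-17 -22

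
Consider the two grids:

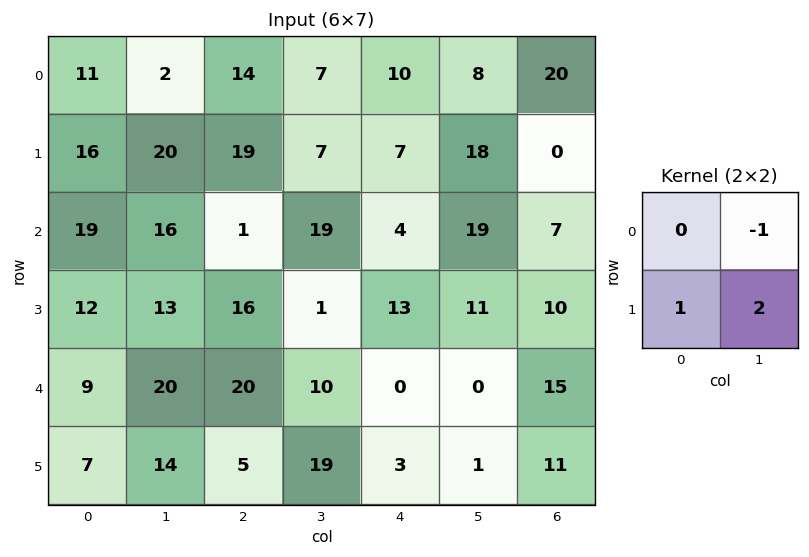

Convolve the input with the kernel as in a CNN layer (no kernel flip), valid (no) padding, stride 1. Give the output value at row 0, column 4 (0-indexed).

35

The receptive field on the input at this output position is [10 8 / 7 18]. Elementwise product with the kernel and sum: 8·-1 + 7·1 + 18·2.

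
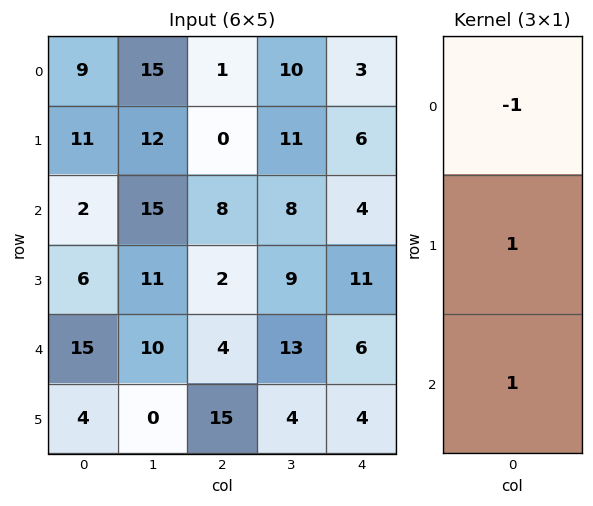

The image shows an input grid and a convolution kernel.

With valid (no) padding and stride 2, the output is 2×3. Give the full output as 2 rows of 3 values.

Output[0,0]: The receptive field on the input at this output position is [9 / 11 / 2]. Elementwise product with the kernel and sum: 9·-1 + 11·1 + 2·1.

4 7 7
19 -2 13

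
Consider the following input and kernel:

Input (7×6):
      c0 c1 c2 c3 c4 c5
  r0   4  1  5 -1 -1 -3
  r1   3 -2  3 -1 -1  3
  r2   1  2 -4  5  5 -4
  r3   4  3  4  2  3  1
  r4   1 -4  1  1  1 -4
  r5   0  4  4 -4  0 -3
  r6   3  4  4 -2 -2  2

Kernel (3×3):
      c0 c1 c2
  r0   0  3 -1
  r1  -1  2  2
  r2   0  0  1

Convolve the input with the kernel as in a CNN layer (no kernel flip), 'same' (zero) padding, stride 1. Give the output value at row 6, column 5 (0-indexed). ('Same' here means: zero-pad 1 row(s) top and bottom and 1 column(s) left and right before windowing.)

-3

The receptive field on the zero-padded input at this output position is [0 -3 0 / -2 2 0 / 0 0 0]. Elementwise product with the kernel and sum: -3·3 + 0·-1 + -2·-1 + 2·2 + 0·2 + 0·1.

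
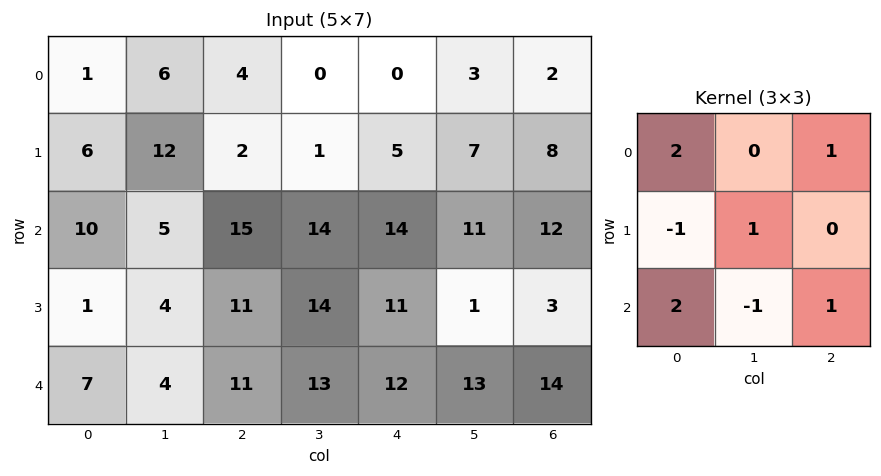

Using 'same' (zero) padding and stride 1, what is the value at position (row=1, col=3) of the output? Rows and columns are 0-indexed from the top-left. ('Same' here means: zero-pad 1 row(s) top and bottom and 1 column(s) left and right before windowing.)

37

The receptive field on the zero-padded input at this output position is [4 0 0 / 2 1 5 / 15 14 14]. Elementwise product with the kernel and sum: 4·2 + 0·1 + 2·-1 + 1·1 + 15·2 + 14·-1 + 14·1.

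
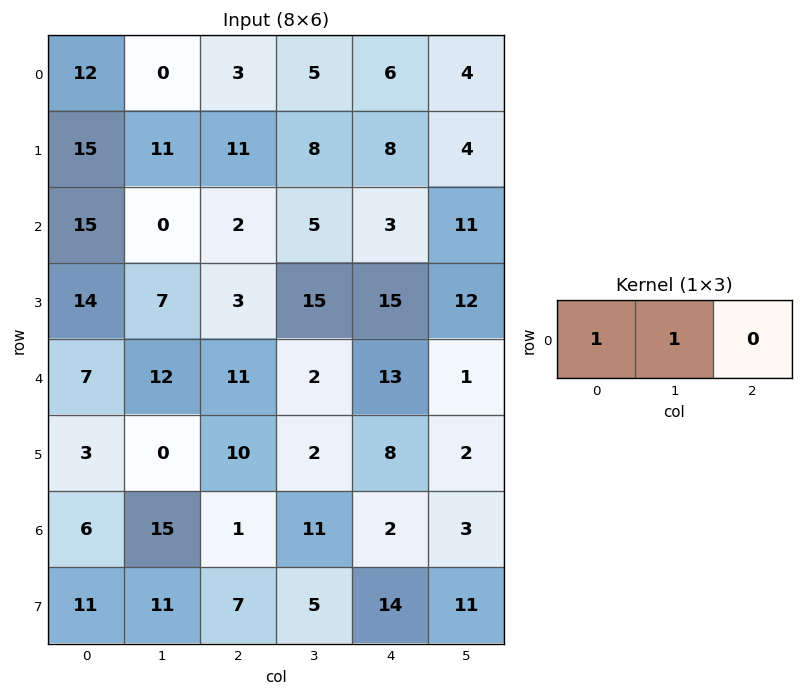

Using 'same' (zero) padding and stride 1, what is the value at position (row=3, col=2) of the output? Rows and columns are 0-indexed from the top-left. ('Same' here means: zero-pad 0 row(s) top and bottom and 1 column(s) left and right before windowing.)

10

The receptive field on the zero-padded input at this output position is [7 3 15]. Elementwise product with the kernel and sum: 7·1 + 3·1.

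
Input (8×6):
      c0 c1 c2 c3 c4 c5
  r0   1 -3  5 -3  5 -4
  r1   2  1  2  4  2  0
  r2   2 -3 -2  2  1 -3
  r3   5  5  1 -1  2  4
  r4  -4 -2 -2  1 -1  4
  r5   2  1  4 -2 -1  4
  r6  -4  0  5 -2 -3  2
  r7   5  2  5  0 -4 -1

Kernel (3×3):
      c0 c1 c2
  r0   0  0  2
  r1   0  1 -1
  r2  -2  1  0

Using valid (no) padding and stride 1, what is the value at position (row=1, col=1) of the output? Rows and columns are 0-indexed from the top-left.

The receptive field on the input at this output position is [1 2 4 / -3 -2 2 / 5 1 -1]. Elementwise product with the kernel and sum: 4·2 + -2·1 + 2·-1 + 5·-2 + 1·1.

-5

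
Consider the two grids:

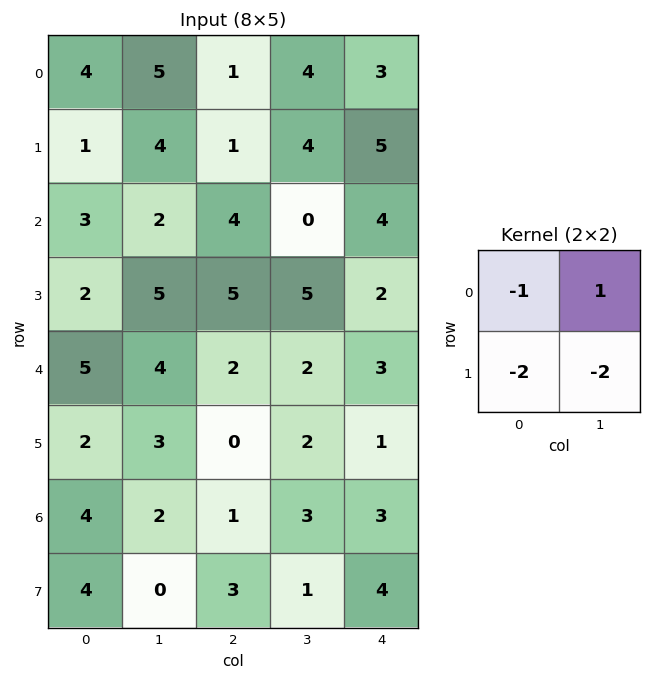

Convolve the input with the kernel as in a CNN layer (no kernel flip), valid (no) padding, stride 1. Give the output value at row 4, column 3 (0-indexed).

The receptive field on the input at this output position is [2 3 / 2 1]. Elementwise product with the kernel and sum: 2·-1 + 3·1 + 2·-2 + 1·-2.

-5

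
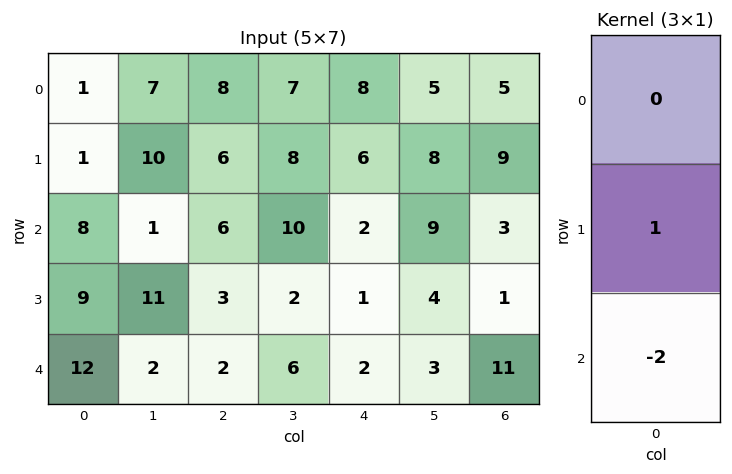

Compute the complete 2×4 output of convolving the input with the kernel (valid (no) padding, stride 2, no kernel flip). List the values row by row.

Output[0,0]: The receptive field on the input at this output position is [1 / 1 / 8]. Elementwise product with the kernel and sum: 1·1 + 8·-2.

-15 -6 2 3
-15 -1 -3 -21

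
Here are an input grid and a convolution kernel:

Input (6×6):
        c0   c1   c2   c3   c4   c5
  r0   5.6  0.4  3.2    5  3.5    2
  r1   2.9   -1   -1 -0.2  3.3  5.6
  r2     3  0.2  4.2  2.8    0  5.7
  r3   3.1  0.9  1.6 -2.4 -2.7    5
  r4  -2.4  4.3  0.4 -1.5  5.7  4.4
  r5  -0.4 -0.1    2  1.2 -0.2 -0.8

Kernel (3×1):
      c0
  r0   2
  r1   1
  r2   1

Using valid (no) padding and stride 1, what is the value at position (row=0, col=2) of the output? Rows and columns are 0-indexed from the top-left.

9.6

The receptive field on the input at this output position is [3.2 / -1 / 4.2]. Elementwise product with the kernel and sum: 3.2·2 + -1·1 + 4.2·1.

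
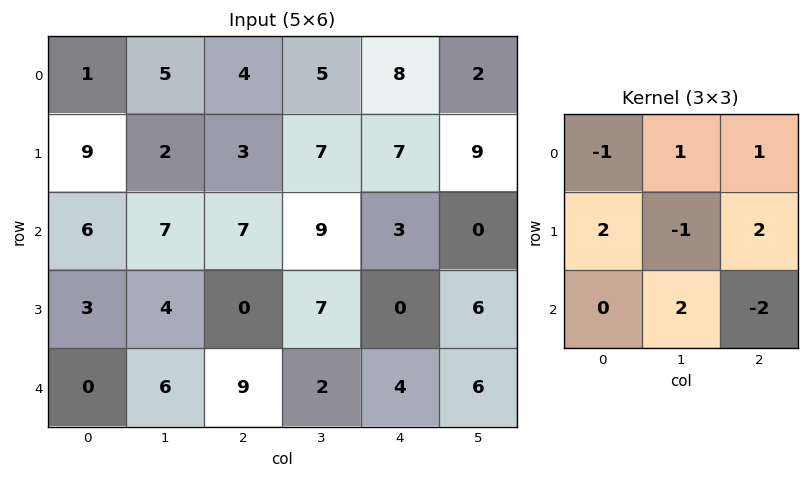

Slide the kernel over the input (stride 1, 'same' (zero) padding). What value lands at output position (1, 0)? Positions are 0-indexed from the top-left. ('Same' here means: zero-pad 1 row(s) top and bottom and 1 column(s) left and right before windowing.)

The receptive field on the zero-padded input at this output position is [0 1 5 / 0 9 2 / 0 6 7]. Elementwise product with the kernel and sum: 0·-1 + 1·1 + 5·1 + 0·2 + 9·-1 + 2·2 + 6·2 + 7·-2.

-1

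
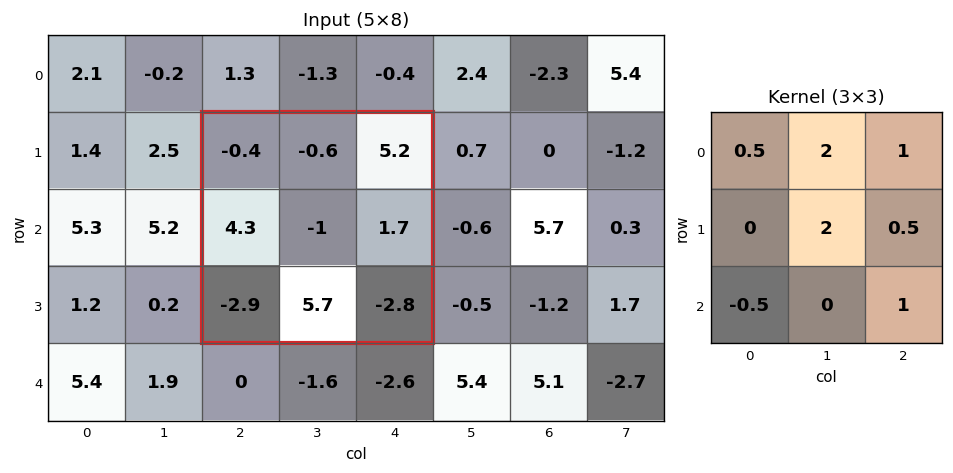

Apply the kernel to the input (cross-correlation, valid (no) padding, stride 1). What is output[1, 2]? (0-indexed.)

The receptive field on the input at this output position is [-0.4 -0.6 5.2 / 4.3 -1 1.7 / -2.9 5.7 -2.8]. Elementwise product with the kernel and sum: -0.4·0.5 + -0.6·2 + 5.2·1 + -1·2 + 1.7·0.5 + -2.9·-0.5 + -2.8·1.

1.3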